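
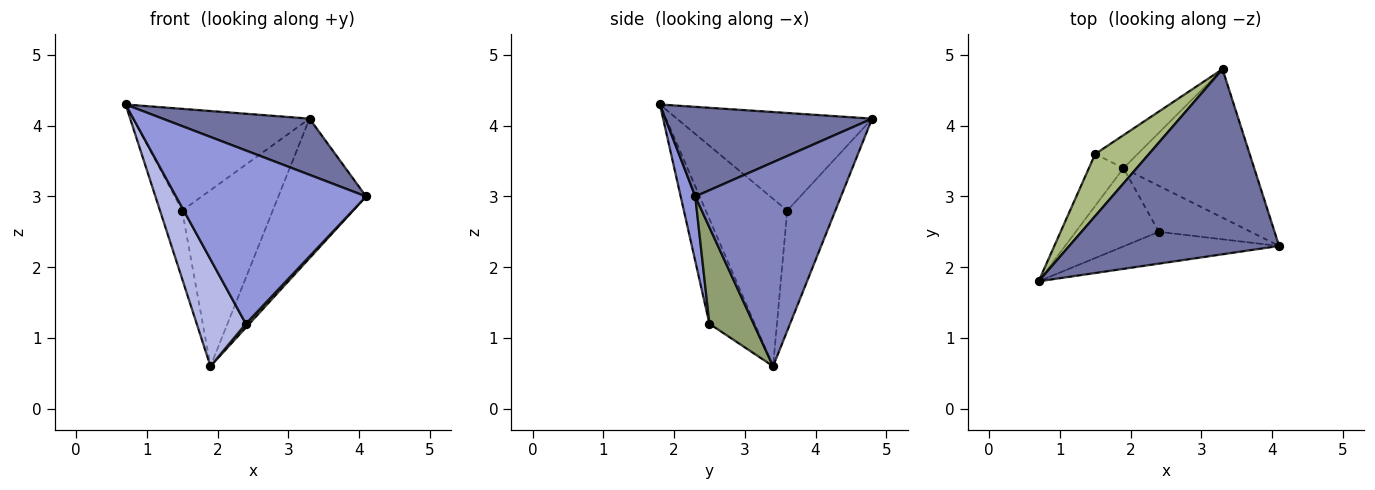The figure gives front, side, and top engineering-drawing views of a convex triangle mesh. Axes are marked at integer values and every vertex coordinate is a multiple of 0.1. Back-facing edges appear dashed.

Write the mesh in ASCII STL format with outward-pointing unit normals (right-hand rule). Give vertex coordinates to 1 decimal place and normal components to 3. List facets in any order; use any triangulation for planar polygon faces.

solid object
 facet normal 0.378 -0.269 0.886
  outer loop
   vertex 3.3 4.8 4.1
   vertex 0.7 1.8 4.3
   vertex 4.1 2.3 3.0
  endloop
 endfacet
 facet normal 0.751 0.452 -0.481
  outer loop
   vertex 1.9 3.4 0.6
   vertex 3.3 4.8 4.1
   vertex 4.1 2.3 3.0
  endloop
 endfacet
 facet normal 0.075 -0.981 -0.180
  outer loop
   vertex 2.4 2.5 1.2
   vertex 4.1 2.3 3.0
   vertex 0.7 1.8 4.3
  endloop
 endfacet
 facet normal -0.597 -0.647 -0.474
  outer loop
   vertex 2.4 2.5 1.2
   vertex 0.7 1.8 4.3
   vertex 1.9 3.4 0.6
  endloop
 endfacet
 facet normal 0.723 -0.058 -0.689
  outer loop
   vertex 2.4 2.5 1.2
   vertex 1.9 3.4 0.6
   vertex 4.1 2.3 3.0
  endloop
 endfacet
 facet normal -0.687 0.621 0.378
  outer loop
   vertex 1.5 3.6 2.8
   vertex 0.7 1.8 4.3
   vertex 3.3 4.8 4.1
  endloop
 endfacet
 facet normal -0.946 0.258 -0.195
  outer loop
   vertex 1.5 3.6 2.8
   vertex 1.9 3.4 0.6
   vertex 0.7 1.8 4.3
  endloop
 endfacet
 facet normal -0.463 0.871 -0.163
  outer loop
   vertex 1.5 3.6 2.8
   vertex 3.3 4.8 4.1
   vertex 1.9 3.4 0.6
  endloop
 endfacet
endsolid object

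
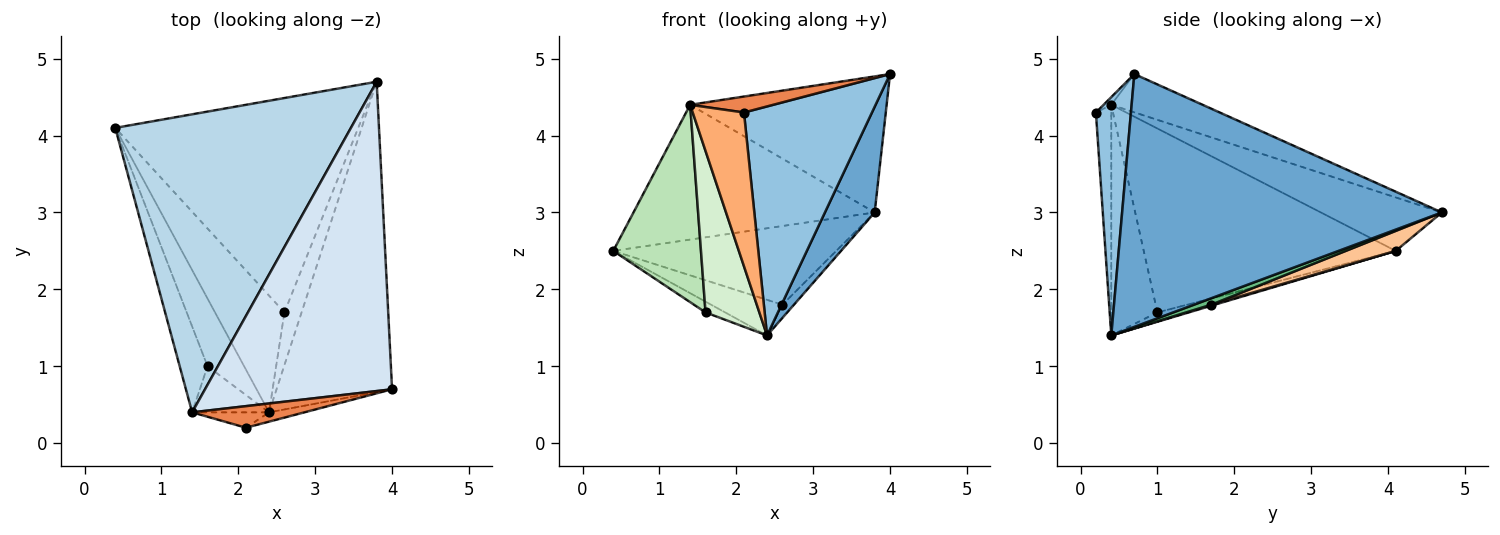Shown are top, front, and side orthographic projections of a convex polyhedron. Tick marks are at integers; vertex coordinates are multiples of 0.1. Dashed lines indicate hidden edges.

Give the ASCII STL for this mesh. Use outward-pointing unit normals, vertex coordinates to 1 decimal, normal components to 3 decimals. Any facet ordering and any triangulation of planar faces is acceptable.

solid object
 facet normal 0.901 -0.140 -0.411
  outer loop
   vertex 2.4 0.4 1.4
   vertex 3.8 4.7 3.0
   vertex 4.0 0.7 4.8
  endloop
 endfacet
 facet normal 0.264 -0.964 -0.039
  outer loop
   vertex 2.1 0.2 4.3
   vertex 2.4 0.4 1.4
   vertex 4.0 0.7 4.8
  endloop
 endfacet
 facet normal -0.202 0.404 0.892
  outer loop
   vertex 1.4 0.4 4.4
   vertex 3.8 4.7 3.0
   vertex 0.4 4.1 2.5
  endloop
 endfacet
 facet normal -0.184 0.396 0.900
  outer loop
   vertex 1.4 0.4 4.4
   vertex 4.0 0.7 4.8
   vertex 3.8 4.7 3.0
  endloop
 endfacet
 facet normal -0.055 -0.594 0.803
  outer loop
   vertex 1.4 0.4 4.4
   vertex 2.1 0.2 4.3
   vertex 4.0 0.7 4.8
  endloop
 endfacet
 facet normal -0.286 -0.953 -0.095
  outer loop
   vertex 1.4 0.4 4.4
   vertex 2.4 0.4 1.4
   vertex 2.1 0.2 4.3
  endloop
 endfacet
 facet normal 0.077 0.344 -0.936
  outer loop
   vertex 2.6 1.7 1.8
   vertex 0.4 4.1 2.5
   vertex 3.8 4.7 3.0
  endloop
 endfacet
 facet normal 0.014 0.292 -0.956
  outer loop
   vertex 2.6 1.7 1.8
   vertex 2.4 0.4 1.4
   vertex 0.4 4.1 2.5
  endloop
 endfacet
 facet normal 0.342 0.228 -0.912
  outer loop
   vertex 2.6 1.7 1.8
   vertex 3.8 4.7 3.0
   vertex 2.4 0.4 1.4
  endloop
 endfacet
 facet normal -0.245 0.152 -0.958
  outer loop
   vertex 1.6 1.0 1.7
   vertex 0.4 4.1 2.5
   vertex 2.4 0.4 1.4
  endloop
 endfacet
 facet normal -0.935 -0.325 -0.142
  outer loop
   vertex 1.6 1.0 1.7
   vertex 1.4 0.4 4.4
   vertex 0.4 4.1 2.5
  endloop
 endfacet
 facet normal -0.636 -0.742 -0.212
  outer loop
   vertex 1.6 1.0 1.7
   vertex 2.4 0.4 1.4
   vertex 1.4 0.4 4.4
  endloop
 endfacet
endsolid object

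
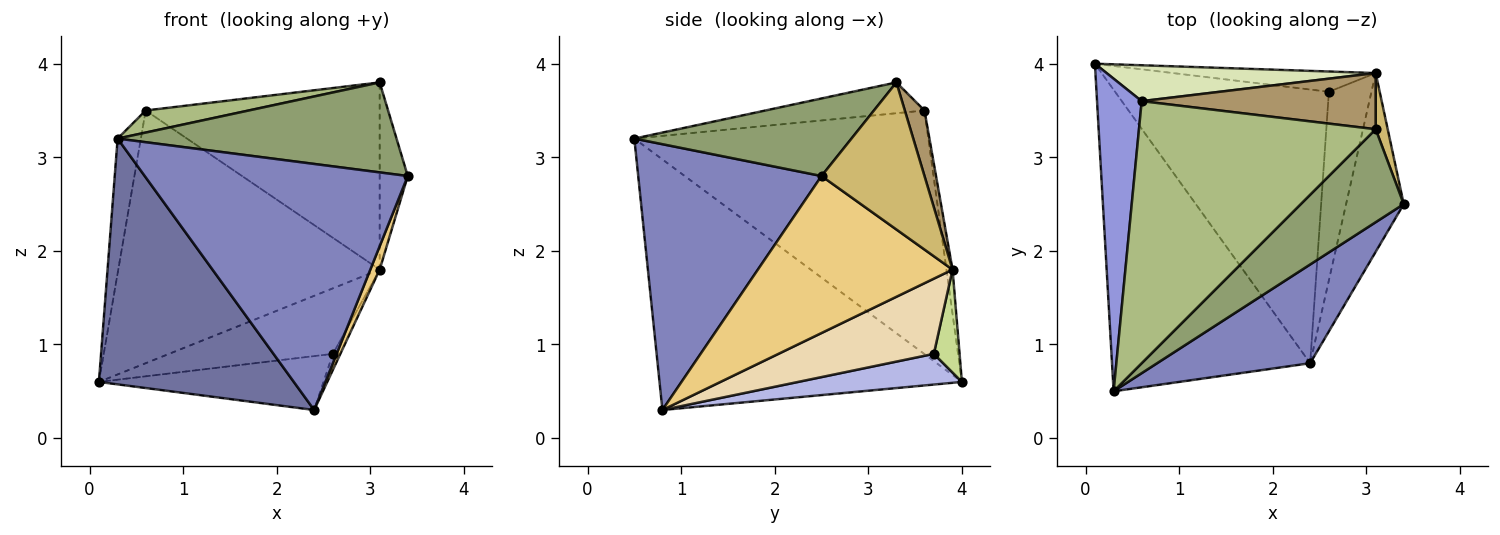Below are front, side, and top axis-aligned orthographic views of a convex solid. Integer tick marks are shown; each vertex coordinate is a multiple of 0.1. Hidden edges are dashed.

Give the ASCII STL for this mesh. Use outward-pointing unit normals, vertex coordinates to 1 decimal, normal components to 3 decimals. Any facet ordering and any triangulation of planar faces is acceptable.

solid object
 facet normal -0.700 -0.451 -0.554
  outer loop
   vertex 2.4 0.8 0.3
   vertex 0.3 0.5 3.2
   vertex 0.1 4.0 0.6
  endloop
 endfacet
 facet normal 0.543 -0.779 0.313
  outer loop
   vertex 2.4 0.8 0.3
   vertex 3.4 2.5 2.8
   vertex 0.3 0.5 3.2
  endloop
 endfacet
 facet normal -0.981 0.078 0.180
  outer loop
   vertex 0.6 3.6 3.5
   vertex 0.1 4.0 0.6
   vertex 0.3 0.5 3.2
  endloop
 endfacet
 facet normal 0.140 0.191 -0.972
  outer loop
   vertex 2.6 3.7 0.9
   vertex 2.4 0.8 0.3
   vertex 0.1 4.0 0.6
  endloop
 endfacet
 facet normal 0.476 -0.611 0.632
  outer loop
   vertex 3.1 3.3 3.8
   vertex 0.3 0.5 3.2
   vertex 3.4 2.5 2.8
  endloop
 endfacet
 facet normal -0.129 -0.083 0.988
  outer loop
   vertex 3.1 3.3 3.8
   vertex 0.6 3.6 3.5
   vertex 0.3 0.5 3.2
  endloop
 endfacet
 facet normal 0.148 0.945 -0.292
  outer loop
   vertex 3.1 3.9 1.8
   vertex 2.6 3.7 0.9
   vertex 0.1 4.0 0.6
  endloop
 endfacet
 facet normal -0.023 0.990 0.141
  outer loop
   vertex 3.1 3.9 1.8
   vertex 0.1 4.0 0.6
   vertex 0.6 3.6 3.5
  endloop
 endfacet
 facet normal 0.080 0.955 0.286
  outer loop
   vertex 3.1 3.9 1.8
   vertex 0.6 3.6 3.5
   vertex 3.1 3.3 3.8
  endloop
 endfacet
 facet normal 0.962 0.262 0.079
  outer loop
   vertex 3.1 3.9 1.8
   vertex 3.1 3.3 3.8
   vertex 3.4 2.5 2.8
  endloop
 endfacet
 facet normal 0.938 -0.045 -0.344
  outer loop
   vertex 3.1 3.9 1.8
   vertex 3.4 2.5 2.8
   vertex 2.4 0.8 0.3
  endloop
 endfacet
 facet normal 0.869 0.042 -0.492
  outer loop
   vertex 3.1 3.9 1.8
   vertex 2.4 0.8 0.3
   vertex 2.6 3.7 0.9
  endloop
 endfacet
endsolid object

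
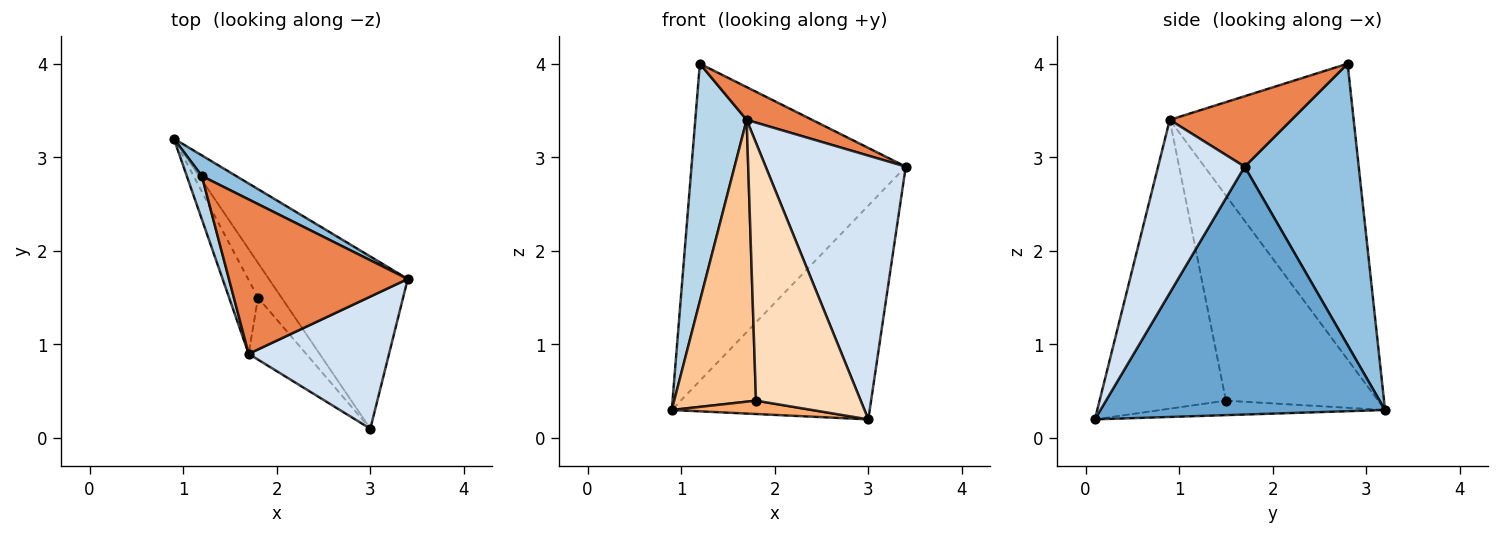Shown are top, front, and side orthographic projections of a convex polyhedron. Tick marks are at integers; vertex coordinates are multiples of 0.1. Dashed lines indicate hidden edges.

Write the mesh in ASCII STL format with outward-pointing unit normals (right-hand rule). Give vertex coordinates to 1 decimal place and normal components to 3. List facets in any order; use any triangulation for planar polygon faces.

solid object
 facet normal 0.746 0.519 -0.418
  outer loop
   vertex 3.0 0.1 0.2
   vertex 0.9 3.2 0.3
   vertex 3.4 1.7 2.9
  endloop
 endfacet
 facet normal 0.469 0.881 0.057
  outer loop
   vertex 1.2 2.8 4.0
   vertex 3.4 1.7 2.9
   vertex 0.9 3.2 0.3
  endloop
 endfacet
 facet normal -0.962 -0.269 0.049
  outer loop
   vertex 1.7 0.9 3.4
   vertex 1.2 2.8 4.0
   vertex 0.9 3.2 0.3
  endloop
 endfacet
 facet normal 0.484 -0.783 0.392
  outer loop
   vertex 1.7 0.9 3.4
   vertex 3.0 0.1 0.2
   vertex 3.4 1.7 2.9
  endloop
 endfacet
 facet normal 0.360 -0.194 0.913
  outer loop
   vertex 1.7 0.9 3.4
   vertex 3.4 1.7 2.9
   vertex 1.2 2.8 4.0
  endloop
 endfacet
 facet normal -0.498 -0.311 -0.809
  outer loop
   vertex 1.8 1.5 0.4
   vertex 0.9 3.2 0.3
   vertex 3.0 0.1 0.2
  endloop
 endfacet
 facet normal -0.874 -0.470 -0.123
  outer loop
   vertex 1.8 1.5 0.4
   vertex 1.7 0.9 3.4
   vertex 0.9 3.2 0.3
  endloop
 endfacet
 facet normal -0.761 -0.631 -0.152
  outer loop
   vertex 1.8 1.5 0.4
   vertex 3.0 0.1 0.2
   vertex 1.7 0.9 3.4
  endloop
 endfacet
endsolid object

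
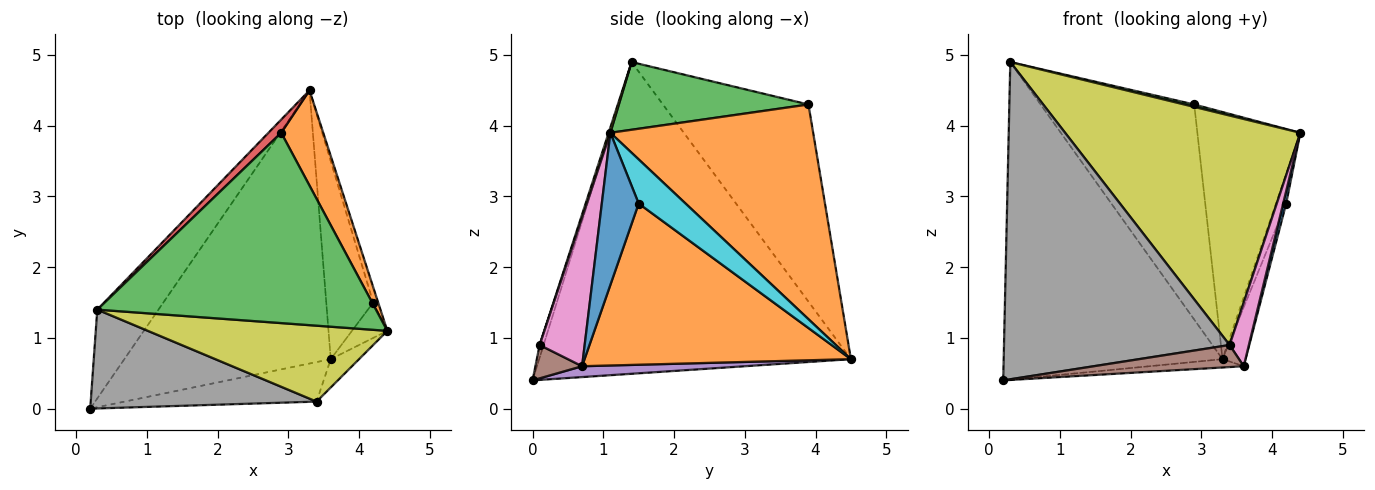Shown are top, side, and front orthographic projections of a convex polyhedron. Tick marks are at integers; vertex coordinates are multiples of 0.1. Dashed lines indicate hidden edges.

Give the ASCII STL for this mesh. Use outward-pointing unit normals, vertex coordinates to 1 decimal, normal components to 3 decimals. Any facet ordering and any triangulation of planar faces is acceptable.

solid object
 facet normal -0.808 0.567 -0.159
  outer loop
   vertex 0.3 1.4 4.9
   vertex 3.3 4.5 0.7
   vertex 0.2 0.0 0.4
  endloop
 endfacet
 facet normal 0.878 0.446 0.172
  outer loop
   vertex 2.9 3.9 4.3
   vertex 4.4 1.1 3.9
   vertex 3.3 4.5 0.7
  endloop
 endfacet
 facet normal 0.236 -0.012 0.972
  outer loop
   vertex 2.9 3.9 4.3
   vertex 0.3 1.4 4.9
   vertex 4.4 1.1 3.9
  endloop
 endfacet
 facet normal -0.687 0.725 0.045
  outer loop
   vertex 2.9 3.9 4.3
   vertex 3.3 4.5 0.7
   vertex 0.3 1.4 4.9
  endloop
 endfacet
 facet normal 0.052 0.030 -0.998
  outer loop
   vertex 3.6 0.7 0.6
   vertex 0.2 0.0 0.4
   vertex 3.3 4.5 0.7
  endloop
 endfacet
 facet normal 0.150 -0.482 -0.863
  outer loop
   vertex 3.4 0.1 0.9
   vertex 0.2 0.0 0.4
   vertex 3.6 0.7 0.6
  endloop
 endfacet
 facet normal 0.905 -0.388 -0.172
  outer loop
   vertex 3.4 0.1 0.9
   vertex 3.6 0.7 0.6
   vertex 4.4 1.1 3.9
  endloop
 endfacet
 facet normal -0.017 -0.955 0.297
  outer loop
   vertex 3.4 0.1 0.9
   vertex 0.3 1.4 4.9
   vertex 0.2 0.0 0.4
  endloop
 endfacet
 facet normal 0.007 -0.949 0.314
  outer loop
   vertex 3.4 0.1 0.9
   vertex 4.4 1.1 3.9
   vertex 0.3 1.4 4.9
  endloop
 endfacet
 facet normal 0.971 0.211 -0.110
  outer loop
   vertex 4.2 1.5 2.9
   vertex 3.3 4.5 0.7
   vertex 4.4 1.1 3.9
  endloop
 endfacet
 facet normal 0.971 -0.079 -0.226
  outer loop
   vertex 4.2 1.5 2.9
   vertex 4.4 1.1 3.9
   vertex 3.6 0.7 0.6
  endloop
 endfacet
 facet normal 0.957 0.083 -0.278
  outer loop
   vertex 4.2 1.5 2.9
   vertex 3.6 0.7 0.6
   vertex 3.3 4.5 0.7
  endloop
 endfacet
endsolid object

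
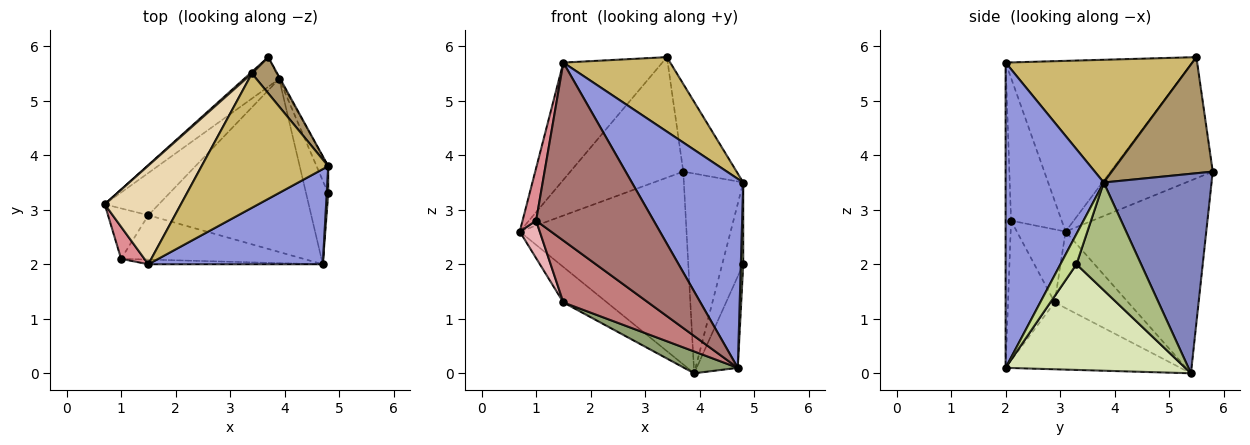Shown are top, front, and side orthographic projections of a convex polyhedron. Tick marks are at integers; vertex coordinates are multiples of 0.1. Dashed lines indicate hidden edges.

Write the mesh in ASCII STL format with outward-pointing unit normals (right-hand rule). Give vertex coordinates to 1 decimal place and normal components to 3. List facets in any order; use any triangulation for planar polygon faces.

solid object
 facet normal -0.640 0.759 -0.117
  outer loop
   vertex 3.9 5.4 0.0
   vertex 0.7 3.1 2.6
   vertex 3.7 5.8 3.7
  endloop
 endfacet
 facet normal 0.876 0.482 -0.005
  outer loop
   vertex 3.9 5.4 0.0
   vertex 3.7 5.8 3.7
   vertex 4.8 3.8 3.5
  endloop
 endfacet
 facet normal 0.618 -0.702 0.353
  outer loop
   vertex 1.5 2.0 5.7
   vertex 4.7 2.0 0.1
   vertex 4.8 3.8 3.5
  endloop
 endfacet
 facet normal -0.735 0.436 -0.519
  outer loop
   vertex 1.5 2.9 1.3
   vertex 0.7 3.1 2.6
   vertex 3.9 5.4 0.0
  endloop
 endfacet
 facet normal -0.377 -0.116 -0.919
  outer loop
   vertex 1.5 2.9 1.3
   vertex 3.9 5.4 0.0
   vertex 4.7 2.0 0.1
  endloop
 endfacet
 facet normal 0.946 0.308 -0.103
  outer loop
   vertex 4.8 3.3 2.0
   vertex 3.9 5.4 0.0
   vertex 4.8 3.8 3.5
  endloop
 endfacet
 facet normal 0.988 -0.148 0.049
  outer loop
   vertex 4.8 3.3 2.0
   vertex 4.8 3.8 3.5
   vertex 4.7 2.0 0.1
  endloop
 endfacet
 facet normal 0.955 0.219 -0.200
  outer loop
   vertex 4.8 3.3 2.0
   vertex 4.7 2.0 0.1
   vertex 3.9 5.4 0.0
  endloop
 endfacet
 facet normal 0.868 0.459 0.190
  outer loop
   vertex 3.4 5.5 5.8
   vertex 4.8 3.8 3.5
   vertex 3.7 5.8 3.7
  endloop
 endfacet
 facet normal 0.647 -0.370 0.667
  outer loop
   vertex 3.4 5.5 5.8
   vertex 1.5 2.0 5.7
   vertex 4.8 3.8 3.5
  endloop
 endfacet
 facet normal -0.671 0.741 0.010
  outer loop
   vertex 3.4 5.5 5.8
   vertex 3.7 5.8 3.7
   vertex 0.7 3.1 2.6
  endloop
 endfacet
 facet normal -0.822 0.436 0.367
  outer loop
   vertex 3.4 5.5 5.8
   vertex 0.7 3.1 2.6
   vertex 1.5 2.0 5.7
  endloop
 endfacet
 facet normal -0.046 -0.999 -0.026
  outer loop
   vertex 1.0 2.1 2.8
   vertex 4.7 2.0 0.1
   vertex 1.5 2.0 5.7
  endloop
 endfacet
 facet normal -0.408 -0.742 -0.532
  outer loop
   vertex 1.0 2.1 2.8
   vertex 1.5 2.9 1.3
   vertex 4.7 2.0 0.1
  endloop
 endfacet
 facet normal -0.954 -0.255 0.156
  outer loop
   vertex 1.0 2.1 2.8
   vertex 1.5 2.0 5.7
   vertex 0.7 3.1 2.6
  endloop
 endfacet
 facet normal -0.824 -0.338 -0.455
  outer loop
   vertex 1.0 2.1 2.8
   vertex 0.7 3.1 2.6
   vertex 1.5 2.9 1.3
  endloop
 endfacet
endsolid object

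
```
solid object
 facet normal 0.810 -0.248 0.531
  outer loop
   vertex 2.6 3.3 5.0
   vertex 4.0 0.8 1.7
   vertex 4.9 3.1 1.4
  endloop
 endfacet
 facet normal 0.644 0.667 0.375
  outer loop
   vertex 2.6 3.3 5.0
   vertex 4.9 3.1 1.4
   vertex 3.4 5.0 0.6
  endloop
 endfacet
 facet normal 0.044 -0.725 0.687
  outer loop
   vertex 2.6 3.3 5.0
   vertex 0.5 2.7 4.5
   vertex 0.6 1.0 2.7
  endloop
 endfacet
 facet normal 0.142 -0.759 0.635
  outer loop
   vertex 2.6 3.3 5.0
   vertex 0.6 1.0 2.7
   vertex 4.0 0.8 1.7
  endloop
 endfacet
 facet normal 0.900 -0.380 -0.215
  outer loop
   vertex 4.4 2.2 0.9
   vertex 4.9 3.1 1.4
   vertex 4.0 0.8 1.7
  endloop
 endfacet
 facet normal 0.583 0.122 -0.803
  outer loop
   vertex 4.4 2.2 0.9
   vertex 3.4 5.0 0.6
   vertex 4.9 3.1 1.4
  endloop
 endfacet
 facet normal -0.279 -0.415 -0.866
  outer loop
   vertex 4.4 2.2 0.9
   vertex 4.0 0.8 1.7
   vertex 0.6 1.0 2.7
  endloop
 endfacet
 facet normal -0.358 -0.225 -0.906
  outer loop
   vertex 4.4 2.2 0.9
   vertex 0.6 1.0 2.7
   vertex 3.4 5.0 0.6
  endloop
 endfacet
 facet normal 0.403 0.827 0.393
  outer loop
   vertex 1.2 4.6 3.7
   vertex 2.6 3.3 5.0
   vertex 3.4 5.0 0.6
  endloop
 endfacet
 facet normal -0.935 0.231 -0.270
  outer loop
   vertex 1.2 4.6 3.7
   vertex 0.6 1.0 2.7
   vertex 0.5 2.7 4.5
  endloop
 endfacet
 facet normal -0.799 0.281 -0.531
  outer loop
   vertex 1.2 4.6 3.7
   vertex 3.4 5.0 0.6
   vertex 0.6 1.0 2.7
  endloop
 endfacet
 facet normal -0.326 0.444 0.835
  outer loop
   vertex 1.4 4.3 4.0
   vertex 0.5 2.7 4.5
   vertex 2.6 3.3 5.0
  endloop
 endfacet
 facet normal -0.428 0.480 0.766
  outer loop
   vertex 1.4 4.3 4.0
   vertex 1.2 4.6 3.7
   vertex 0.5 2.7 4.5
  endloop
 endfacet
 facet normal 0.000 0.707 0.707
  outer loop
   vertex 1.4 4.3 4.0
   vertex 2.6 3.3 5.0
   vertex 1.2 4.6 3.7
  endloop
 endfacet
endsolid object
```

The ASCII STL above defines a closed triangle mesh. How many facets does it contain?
14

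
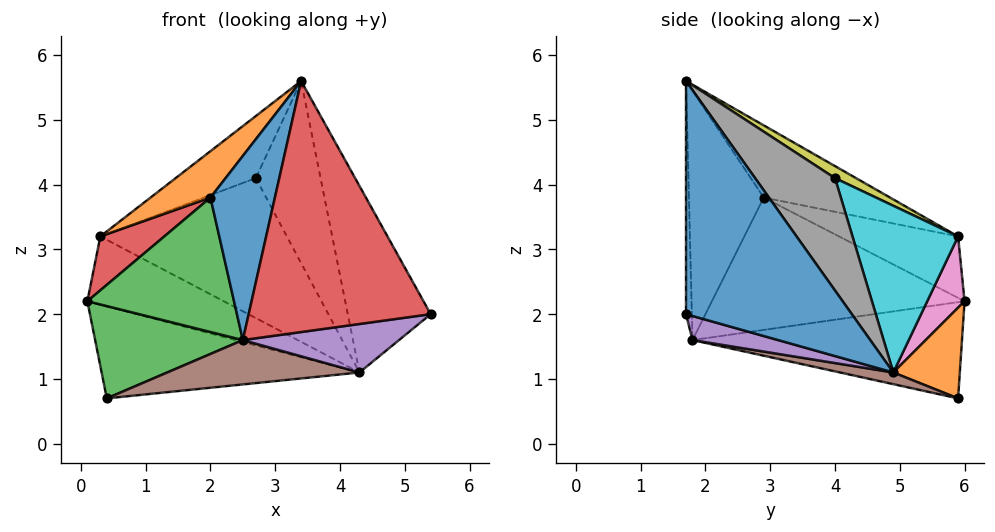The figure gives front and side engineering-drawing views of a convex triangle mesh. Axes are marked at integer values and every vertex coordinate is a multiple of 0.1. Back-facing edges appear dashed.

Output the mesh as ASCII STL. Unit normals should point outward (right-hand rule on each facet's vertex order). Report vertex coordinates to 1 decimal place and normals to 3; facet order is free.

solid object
 facet normal 0.801 0.400 0.445
  outer loop
   vertex 4.3 4.9 1.1
   vertex 3.4 1.7 5.6
   vertex 5.4 1.7 2.0
  endloop
 endfacet
 facet normal 0.250 0.968 -0.015
  outer loop
   vertex 4.3 4.9 1.1
   vertex 0.4 5.9 0.7
   vertex 0.1 6.0 2.2
  endloop
 endfacet
 facet normal -0.868 -0.476 -0.142
  outer loop
   vertex 2.5 1.8 1.6
   vertex 0.1 6.0 2.2
   vertex 0.4 5.9 0.7
  endloop
 endfacet
 facet normal -0.032 -0.999 -0.018
  outer loop
   vertex 2.5 1.8 1.6
   vertex 5.4 1.7 2.0
   vertex 3.4 1.7 5.6
  endloop
 endfacet
 facet normal 0.125 -0.228 -0.965
  outer loop
   vertex 2.5 1.8 1.6
   vertex 4.3 4.9 1.1
   vertex 5.4 1.7 2.0
  endloop
 endfacet
 facet normal 0.052 -0.189 -0.981
  outer loop
   vertex 2.5 1.8 1.6
   vertex 0.4 5.9 0.7
   vertex 4.3 4.9 1.1
  endloop
 endfacet
 facet normal 0.264 0.964 0.044
  outer loop
   vertex 0.3 5.9 3.2
   vertex 4.3 4.9 1.1
   vertex 0.1 6.0 2.2
  endloop
 endfacet
 facet normal 0.665 0.539 0.517
  outer loop
   vertex 2.7 4.0 4.1
   vertex 3.4 1.7 5.6
   vertex 4.3 4.9 1.1
  endloop
 endfacet
 facet normal 0.150 0.572 0.807
  outer loop
   vertex 2.7 4.0 4.1
   vertex 0.3 5.9 3.2
   vertex 3.4 1.7 5.6
  endloop
 endfacet
 facet normal 0.436 0.771 0.464
  outer loop
   vertex 2.7 4.0 4.1
   vertex 4.3 4.9 1.1
   vertex 0.3 5.9 3.2
  endloop
 endfacet
 facet normal -0.749 -0.645 0.152
  outer loop
   vertex 2.0 2.9 3.8
   vertex 2.5 1.8 1.6
   vertex 3.4 1.7 5.6
  endloop
 endfacet
 facet normal -0.834 -0.396 0.385
  outer loop
   vertex 2.0 2.9 3.8
   vertex 3.4 1.7 5.6
   vertex 0.3 5.9 3.2
  endloop
 endfacet
 facet normal -0.864 -0.501 0.054
  outer loop
   vertex 2.0 2.9 3.8
   vertex 0.1 6.0 2.2
   vertex 2.5 1.8 1.6
  endloop
 endfacet
 facet normal -0.874 -0.470 0.128
  outer loop
   vertex 2.0 2.9 3.8
   vertex 0.3 5.9 3.2
   vertex 0.1 6.0 2.2
  endloop
 endfacet
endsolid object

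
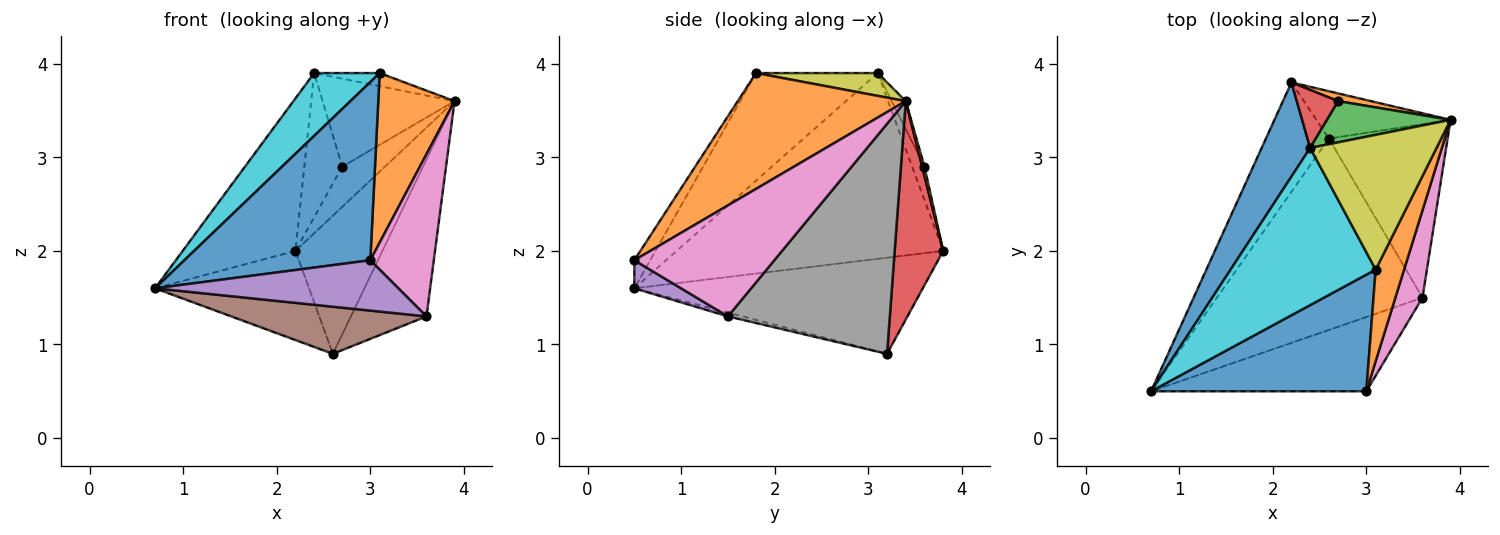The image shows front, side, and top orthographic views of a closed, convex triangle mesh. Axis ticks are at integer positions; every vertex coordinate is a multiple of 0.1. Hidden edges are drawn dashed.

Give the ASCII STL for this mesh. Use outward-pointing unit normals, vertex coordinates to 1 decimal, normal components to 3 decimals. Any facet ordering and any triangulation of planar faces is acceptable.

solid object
 facet normal -0.071 -0.835 0.546
  outer loop
   vertex 3.1 1.8 3.9
   vertex 0.7 0.5 1.6
   vertex 3.0 0.5 1.9
  endloop
 endfacet
 facet normal 0.889 -0.403 0.218
  outer loop
   vertex 3.1 1.8 3.9
   vertex 3.0 0.5 1.9
   vertex 3.9 3.4 3.6
  endloop
 endfacet
 facet normal -0.764 0.408 -0.500
  outer loop
   vertex 2.2 3.8 2.0
   vertex 2.6 3.2 0.9
   vertex 0.7 0.5 1.6
  endloop
 endfacet
 facet normal 0.467 0.837 -0.287
  outer loop
   vertex 2.2 3.8 2.0
   vertex 3.9 3.4 3.6
   vertex 2.6 3.2 0.9
  endloop
 endfacet
 facet normal 0.107 -0.558 -0.823
  outer loop
   vertex 3.6 1.5 1.3
   vertex 3.0 0.5 1.9
   vertex 0.7 0.5 1.6
  endloop
 endfacet
 facet normal -0.018 -0.239 -0.971
  outer loop
   vertex 3.6 1.5 1.3
   vertex 0.7 0.5 1.6
   vertex 2.6 3.2 0.9
  endloop
 endfacet
 facet normal 0.889 -0.403 0.217
  outer loop
   vertex 3.6 1.5 1.3
   vertex 3.9 3.4 3.6
   vertex 3.0 0.5 1.9
  endloop
 endfacet
 facet normal 0.821 0.383 -0.424
  outer loop
   vertex 3.6 1.5 1.3
   vertex 2.6 3.2 0.9
   vertex 3.9 3.4 3.6
  endloop
 endfacet
 facet normal 0.177 0.095 0.980
  outer loop
   vertex 2.4 3.1 3.9
   vertex 3.1 1.8 3.9
   vertex 3.9 3.4 3.6
  endloop
 endfacet
 facet normal -0.567 -0.306 0.765
  outer loop
   vertex 2.4 3.1 3.9
   vertex 0.7 0.5 1.6
   vertex 3.1 1.8 3.9
  endloop
 endfacet
 facet normal -0.896 0.379 0.234
  outer loop
   vertex 2.4 3.1 3.9
   vertex 2.2 3.8 2.0
   vertex 0.7 0.5 1.6
  endloop
 endfacet
 facet normal 0.054 0.981 0.188
  outer loop
   vertex 2.7 3.6 2.9
   vertex 3.9 3.4 3.6
   vertex 2.2 3.8 2.0
  endloop
 endfacet
 facet normal -0.096 0.902 0.422
  outer loop
   vertex 2.7 3.6 2.9
   vertex 2.4 3.1 3.9
   vertex 3.9 3.4 3.6
  endloop
 endfacet
 facet normal -0.288 0.888 0.358
  outer loop
   vertex 2.7 3.6 2.9
   vertex 2.2 3.8 2.0
   vertex 2.4 3.1 3.9
  endloop
 endfacet
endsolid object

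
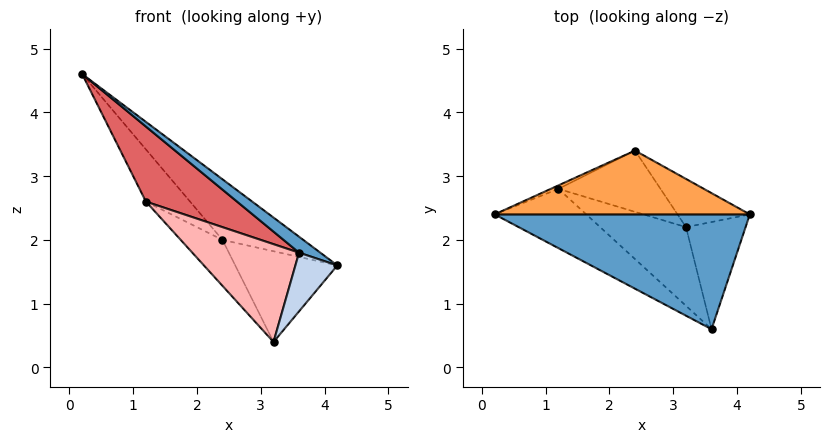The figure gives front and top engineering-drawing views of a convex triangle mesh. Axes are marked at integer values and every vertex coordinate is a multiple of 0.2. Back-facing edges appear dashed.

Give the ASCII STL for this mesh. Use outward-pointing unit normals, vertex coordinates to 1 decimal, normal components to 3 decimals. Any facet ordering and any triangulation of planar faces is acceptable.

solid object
 facet normal 0.596 -0.110 0.795
  outer loop
   vertex 3.6 0.6 1.8
   vertex 4.2 2.4 1.6
   vertex 0.2 2.4 4.6
  endloop
 endfacet
 facet normal 0.754 -0.315 -0.576
  outer loop
   vertex 3.2 2.2 0.4
   vertex 4.2 2.4 1.6
   vertex 3.6 0.6 1.8
  endloop
 endfacet
 facet normal 0.478 0.605 0.637
  outer loop
   vertex 2.4 3.4 2.0
   vertex 0.2 2.4 4.6
   vertex 4.2 2.4 1.6
  endloop
 endfacet
 facet normal 0.360 0.824 -0.438
  outer loop
   vertex 2.4 3.4 2.0
   vertex 4.2 2.4 1.6
   vertex 3.2 2.2 0.4
  endloop
 endfacet
 facet normal -0.470 0.881 -0.059
  outer loop
   vertex 1.2 2.8 2.6
   vertex 0.2 2.4 4.6
   vertex 2.4 3.4 2.0
  endloop
 endfacet
 facet normal -0.573 0.492 -0.655
  outer loop
   vertex 1.2 2.8 2.6
   vertex 2.4 3.4 2.0
   vertex 3.2 2.2 0.4
  endloop
 endfacet
 facet normal -0.679 -0.576 -0.455
  outer loop
   vertex 1.2 2.8 2.6
   vertex 3.6 0.6 1.8
   vertex 0.2 2.4 4.6
  endloop
 endfacet
 facet normal -0.678 -0.573 -0.461
  outer loop
   vertex 1.2 2.8 2.6
   vertex 3.2 2.2 0.4
   vertex 3.6 0.6 1.8
  endloop
 endfacet
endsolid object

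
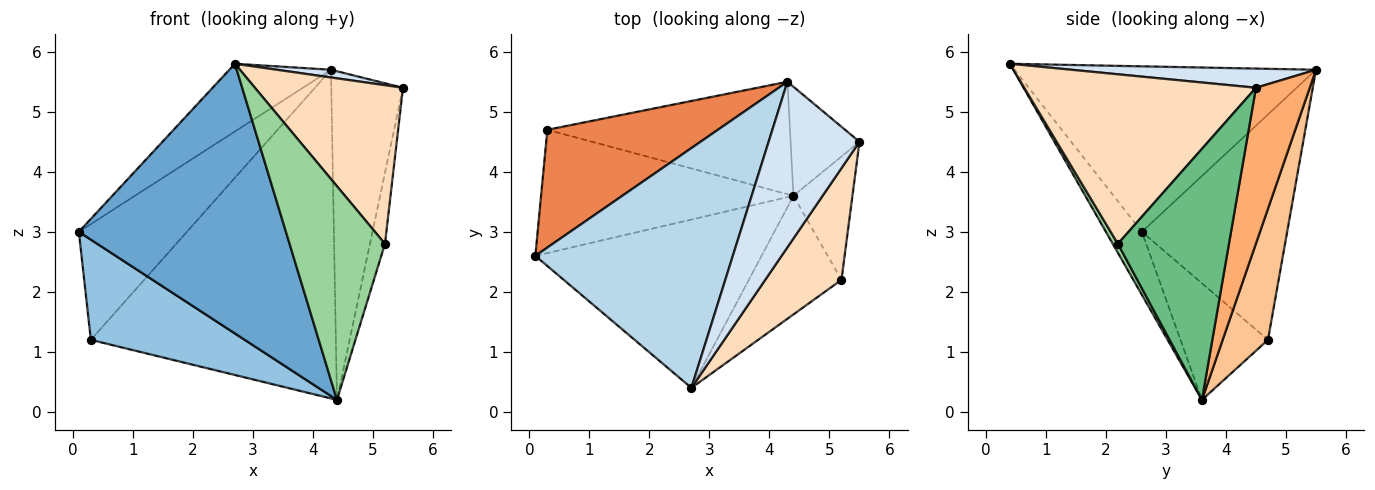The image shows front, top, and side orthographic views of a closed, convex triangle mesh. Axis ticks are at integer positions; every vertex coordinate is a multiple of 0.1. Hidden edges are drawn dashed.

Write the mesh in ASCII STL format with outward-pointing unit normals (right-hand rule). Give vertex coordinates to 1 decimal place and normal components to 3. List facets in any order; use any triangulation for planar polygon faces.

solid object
 facet normal -0.146 -0.839 -0.524
  outer loop
   vertex 4.4 3.6 0.2
   vertex 2.7 0.4 5.8
   vertex 0.1 2.6 3.0
  endloop
 endfacet
 facet normal -0.337 -0.594 -0.730
  outer loop
   vertex 0.3 4.7 1.2
   vertex 4.4 3.6 0.2
   vertex 0.1 2.6 3.0
  endloop
 endfacet
 facet normal -0.628 0.212 0.749
  outer loop
   vertex 4.3 5.5 5.7
   vertex 0.1 2.6 3.0
   vertex 2.7 0.4 5.8
  endloop
 endfacet
 facet normal 0.206 -0.046 0.977
  outer loop
   vertex 4.3 5.5 5.7
   vertex 2.7 0.4 5.8
   vertex 5.5 4.5 5.4
  endloop
 endfacet
 facet normal -0.686 0.510 0.519
  outer loop
   vertex 4.3 5.5 5.7
   vertex 0.3 4.7 1.2
   vertex 0.1 2.6 3.0
  endloop
 endfacet
 facet normal 0.580 0.773 -0.257
  outer loop
   vertex 4.3 5.5 5.7
   vertex 5.5 4.5 5.4
   vertex 4.4 3.6 0.2
  endloop
 endfacet
 facet normal 0.172 0.932 -0.319
  outer loop
   vertex 4.3 5.5 5.7
   vertex 4.4 3.6 0.2
   vertex 0.3 4.7 1.2
  endloop
 endfacet
 facet normal 0.788 -0.504 0.354
  outer loop
   vertex 5.2 2.2 2.8
   vertex 5.5 4.5 5.4
   vertex 2.7 0.4 5.8
  endloop
 endfacet
 facet normal 0.965 0.130 -0.227
  outer loop
   vertex 5.2 2.2 2.8
   vertex 4.4 3.6 0.2
   vertex 5.5 4.5 5.4
  endloop
 endfacet
 facet normal 0.047 -0.873 -0.485
  outer loop
   vertex 5.2 2.2 2.8
   vertex 2.7 0.4 5.8
   vertex 4.4 3.6 0.2
  endloop
 endfacet
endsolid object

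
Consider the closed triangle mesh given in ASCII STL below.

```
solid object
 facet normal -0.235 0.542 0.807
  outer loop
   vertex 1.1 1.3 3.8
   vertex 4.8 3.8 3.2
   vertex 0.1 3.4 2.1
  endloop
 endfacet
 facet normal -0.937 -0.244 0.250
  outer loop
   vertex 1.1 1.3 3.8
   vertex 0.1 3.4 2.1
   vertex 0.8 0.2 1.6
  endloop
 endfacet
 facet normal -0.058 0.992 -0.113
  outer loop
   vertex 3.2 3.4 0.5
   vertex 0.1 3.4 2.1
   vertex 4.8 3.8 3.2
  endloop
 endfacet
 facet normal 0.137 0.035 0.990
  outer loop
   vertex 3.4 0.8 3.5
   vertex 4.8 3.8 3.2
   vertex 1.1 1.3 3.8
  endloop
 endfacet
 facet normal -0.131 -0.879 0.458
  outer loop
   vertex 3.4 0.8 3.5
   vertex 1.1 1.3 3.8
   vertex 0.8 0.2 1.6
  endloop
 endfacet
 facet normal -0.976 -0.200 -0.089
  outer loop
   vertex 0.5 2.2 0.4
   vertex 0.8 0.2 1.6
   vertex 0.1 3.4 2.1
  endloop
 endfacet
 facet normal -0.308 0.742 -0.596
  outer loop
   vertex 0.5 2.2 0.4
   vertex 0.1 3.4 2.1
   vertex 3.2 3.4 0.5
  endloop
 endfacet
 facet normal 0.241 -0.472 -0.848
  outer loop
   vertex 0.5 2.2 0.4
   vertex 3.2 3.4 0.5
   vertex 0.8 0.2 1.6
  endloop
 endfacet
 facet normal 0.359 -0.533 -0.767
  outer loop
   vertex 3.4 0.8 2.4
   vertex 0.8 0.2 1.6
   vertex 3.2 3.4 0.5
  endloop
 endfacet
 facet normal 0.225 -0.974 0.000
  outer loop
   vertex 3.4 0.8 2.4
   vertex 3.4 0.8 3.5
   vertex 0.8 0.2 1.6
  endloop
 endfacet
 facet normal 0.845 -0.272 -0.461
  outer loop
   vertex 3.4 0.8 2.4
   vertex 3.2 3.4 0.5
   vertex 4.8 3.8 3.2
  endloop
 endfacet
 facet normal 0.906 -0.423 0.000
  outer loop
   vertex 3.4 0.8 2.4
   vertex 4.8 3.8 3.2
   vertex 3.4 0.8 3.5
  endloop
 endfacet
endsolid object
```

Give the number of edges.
18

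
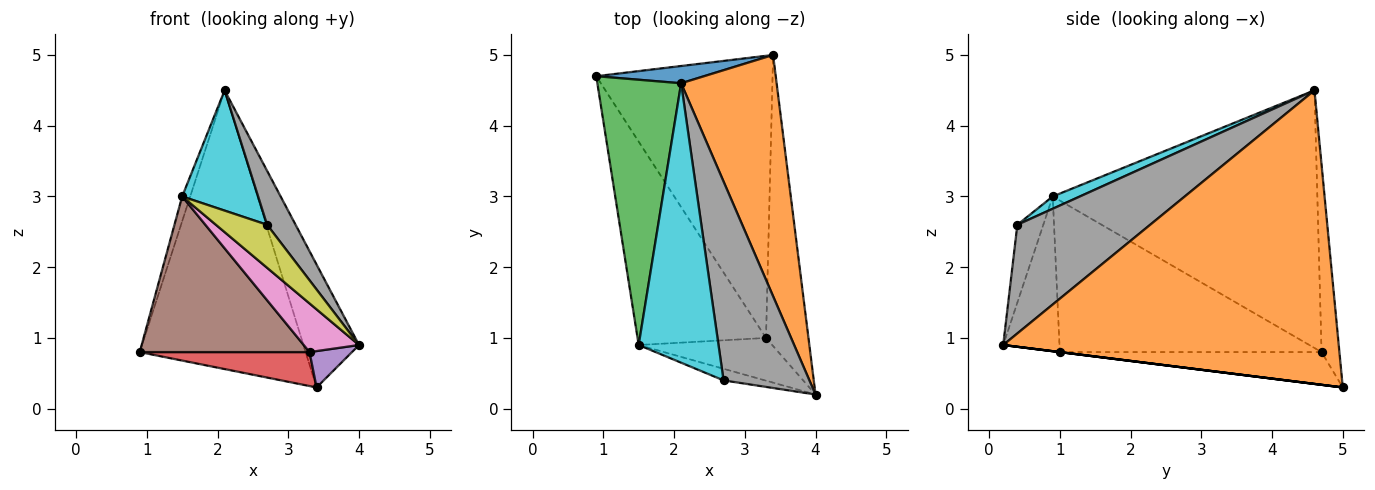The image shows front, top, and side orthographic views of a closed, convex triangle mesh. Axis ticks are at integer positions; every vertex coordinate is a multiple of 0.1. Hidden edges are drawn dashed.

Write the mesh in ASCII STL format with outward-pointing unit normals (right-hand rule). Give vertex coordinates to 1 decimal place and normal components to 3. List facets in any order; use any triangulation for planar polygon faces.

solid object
 facet normal -0.107 0.992 0.061
  outer loop
   vertex 2.1 4.6 4.5
   vertex 3.4 5.0 0.3
   vertex 0.9 4.7 0.8
  endloop
 endfacet
 facet normal 0.939 0.156 0.306
  outer loop
   vertex 2.1 4.6 4.5
   vertex 4.0 0.2 0.9
   vertex 3.4 5.0 0.3
  endloop
 endfacet
 facet normal -0.951 0.029 0.309
  outer loop
   vertex 1.5 0.9 3.0
   vertex 2.1 4.6 4.5
   vertex 0.9 4.7 0.8
  endloop
 endfacet
 facet normal -0.181 -0.118 -0.976
  outer loop
   vertex 3.3 1.0 0.8
   vertex 0.9 4.7 0.8
   vertex 3.4 5.0 0.3
  endloop
 endfacet
 facet normal 0.000 -0.124 -0.992
  outer loop
   vertex 3.3 1.0 0.8
   vertex 3.4 5.0 0.3
   vertex 4.0 0.2 0.9
  endloop
 endfacet
 facet normal -0.684 -0.443 -0.580
  outer loop
   vertex 3.3 1.0 0.8
   vertex 1.5 0.9 3.0
   vertex 0.9 4.7 0.8
  endloop
 endfacet
 facet normal -0.607 -0.597 -0.524
  outer loop
   vertex 3.3 1.0 0.8
   vertex 4.0 0.2 0.9
   vertex 1.5 0.9 3.0
  endloop
 endfacet
 facet normal 0.774 -0.166 0.611
  outer loop
   vertex 2.7 0.4 2.6
   vertex 4.0 0.2 0.9
   vertex 2.1 4.6 4.5
  endloop
 endfacet
 facet normal -0.439 -0.867 -0.234
  outer loop
   vertex 2.7 0.4 2.6
   vertex 1.5 0.9 3.0
   vertex 4.0 0.2 0.9
  endloop
 endfacet
 facet normal 0.140 -0.391 0.909
  outer loop
   vertex 2.7 0.4 2.6
   vertex 2.1 4.6 4.5
   vertex 1.5 0.9 3.0
  endloop
 endfacet
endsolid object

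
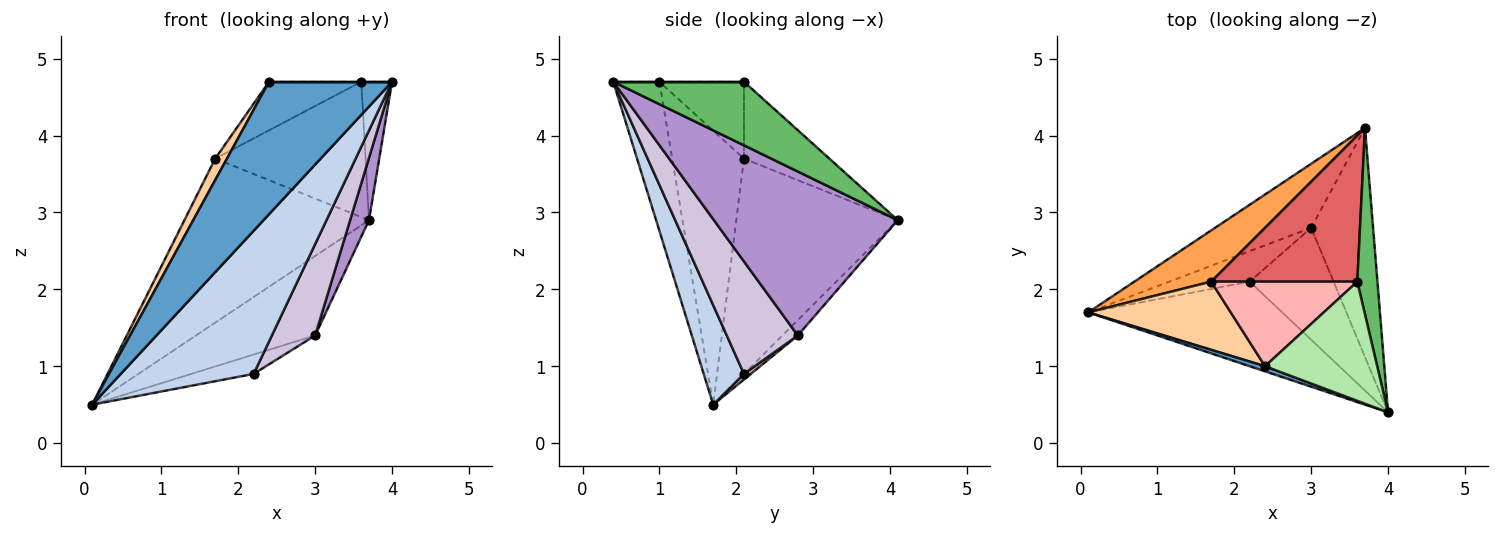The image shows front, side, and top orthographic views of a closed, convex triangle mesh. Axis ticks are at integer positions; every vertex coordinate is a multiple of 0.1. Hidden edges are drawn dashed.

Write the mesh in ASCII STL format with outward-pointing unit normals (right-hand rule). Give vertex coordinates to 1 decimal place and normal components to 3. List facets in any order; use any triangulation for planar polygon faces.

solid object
 facet normal -0.351 -0.936 0.036
  outer loop
   vertex 2.4 1.0 4.7
   vertex 0.1 1.7 0.5
   vertex 4.0 0.4 4.7
  endloop
 endfacet
 facet normal 0.252 -0.833 -0.492
  outer loop
   vertex 2.2 2.1 0.9
   vertex 4.0 0.4 4.7
   vertex 0.1 1.7 0.5
  endloop
 endfacet
 facet normal -0.641 0.733 0.229
  outer loop
   vertex 1.7 2.1 3.7
   vertex 3.7 4.1 2.9
   vertex 0.1 1.7 0.5
  endloop
 endfacet
 facet normal -0.878 -0.143 0.457
  outer loop
   vertex 1.7 2.1 3.7
   vertex 0.1 1.7 0.5
   vertex 2.4 1.0 4.7
  endloop
 endfacet
 facet normal 0.930 0.219 0.295
  outer loop
   vertex 3.6 2.1 4.7
   vertex 4.0 0.4 4.7
   vertex 3.7 4.1 2.9
  endloop
 endfacet
 facet normal 0.000 0.000 1.000
  outer loop
   vertex 3.6 2.1 4.7
   vertex 2.4 1.0 4.7
   vertex 4.0 0.4 4.7
  endloop
 endfacet
 facet normal -0.360 0.634 0.684
  outer loop
   vertex 3.6 2.1 4.7
   vertex 3.7 4.1 2.9
   vertex 1.7 2.1 3.7
  endloop
 endfacet
 facet normal -0.415 0.453 0.789
  outer loop
   vertex 3.6 2.1 4.7
   vertex 1.7 2.1 3.7
   vertex 2.4 1.0 4.7
  endloop
 endfacet
 facet normal 0.931 -0.096 -0.352
  outer loop
   vertex 3.0 2.8 1.4
   vertex 3.7 4.1 2.9
   vertex 4.0 0.4 4.7
  endloop
 endfacet
 facet normal 0.720 -0.439 -0.537
  outer loop
   vertex 3.0 2.8 1.4
   vertex 4.0 0.4 4.7
   vertex 2.2 2.1 0.9
  endloop
 endfacet
 facet normal -0.100 0.775 -0.625
  outer loop
   vertex 3.0 2.8 1.4
   vertex 0.1 1.7 0.5
   vertex 3.7 4.1 2.9
  endloop
 endfacet
 facet normal 0.059 0.535 -0.843
  outer loop
   vertex 3.0 2.8 1.4
   vertex 2.2 2.1 0.9
   vertex 0.1 1.7 0.5
  endloop
 endfacet
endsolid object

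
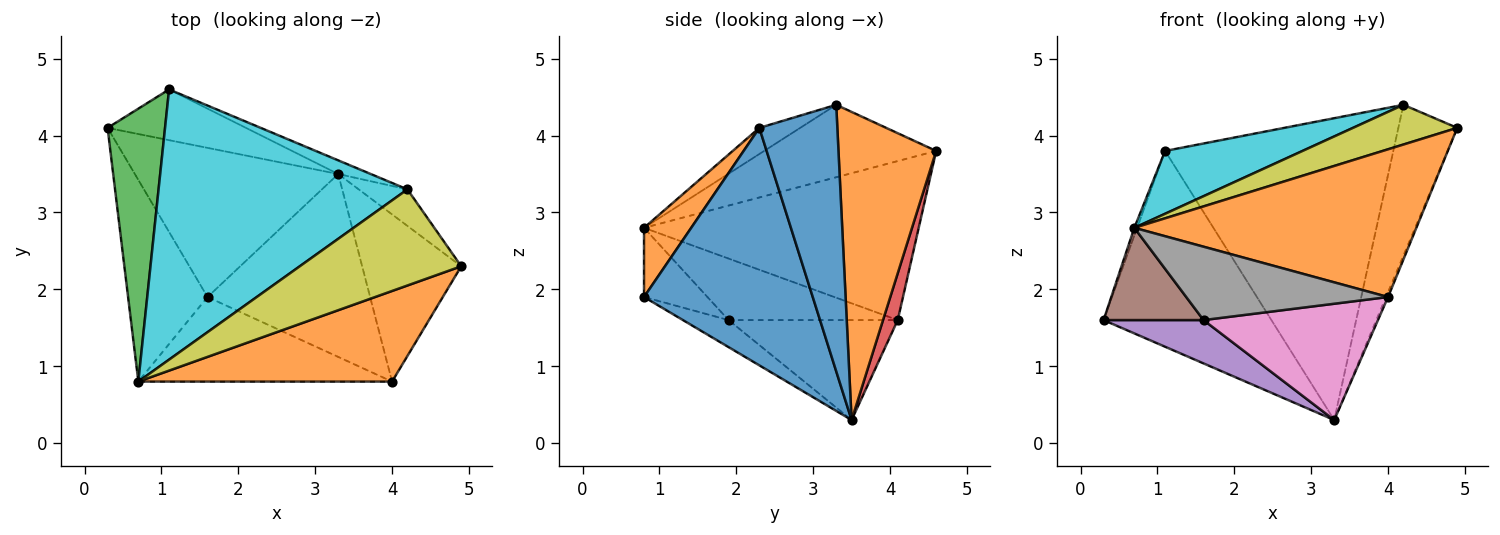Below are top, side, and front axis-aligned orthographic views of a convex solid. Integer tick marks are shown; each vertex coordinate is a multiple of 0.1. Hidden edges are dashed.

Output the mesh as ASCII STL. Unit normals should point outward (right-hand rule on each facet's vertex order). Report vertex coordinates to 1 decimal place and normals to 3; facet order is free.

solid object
 facet normal 0.923 0.011 -0.385
  outer loop
   vertex 3.3 3.5 0.3
   vertex 4.9 2.3 4.1
   vertex 4.0 0.8 1.9
  endloop
 endfacet
 facet normal 0.141 -0.844 0.518
  outer loop
   vertex 0.7 0.8 2.8
   vertex 4.0 0.8 1.9
   vertex 4.9 2.3 4.1
  endloop
 endfacet
 facet normal -0.940 0.010 0.340
  outer loop
   vertex 1.1 4.6 3.8
   vertex 0.3 4.1 1.6
   vertex 0.7 0.8 2.8
  endloop
 endfacet
 facet normal 0.085 0.965 -0.250
  outer loop
   vertex 1.1 4.6 3.8
   vertex 3.3 3.5 0.3
   vertex 0.3 4.1 1.6
  endloop
 endfacet
 facet normal -0.427 -0.252 -0.868
  outer loop
   vertex 1.6 1.9 1.6
   vertex 0.3 4.1 1.6
   vertex 3.3 3.5 0.3
  endloop
 endfacet
 facet normal -0.576 -0.340 -0.744
  outer loop
   vertex 1.6 1.9 1.6
   vertex 0.7 0.8 2.8
   vertex 0.3 4.1 1.6
  endloop
 endfacet
 facet normal -0.139 -0.531 -0.836
  outer loop
   vertex 1.6 1.9 1.6
   vertex 3.3 3.5 0.3
   vertex 4.0 0.8 1.9
  endloop
 endfacet
 facet normal -0.202 -0.642 -0.740
  outer loop
   vertex 1.6 1.9 1.6
   vertex 4.0 0.8 1.9
   vertex 0.7 0.8 2.8
  endloop
 endfacet
 facet normal -0.148 -0.378 0.914
  outer loop
   vertex 4.2 3.3 4.4
   vertex 0.7 0.8 2.8
   vertex 4.9 2.3 4.1
  endloop
 endfacet
 facet normal -0.273 -0.218 0.937
  outer loop
   vertex 4.2 3.3 4.4
   vertex 1.1 4.6 3.8
   vertex 0.7 0.8 2.8
  endloop
 endfacet
 facet normal 0.790 0.596 -0.144
  outer loop
   vertex 4.2 3.3 4.4
   vertex 4.9 2.3 4.1
   vertex 3.3 3.5 0.3
  endloop
 endfacet
 facet normal 0.393 0.919 -0.042
  outer loop
   vertex 4.2 3.3 4.4
   vertex 3.3 3.5 0.3
   vertex 1.1 4.6 3.8
  endloop
 endfacet
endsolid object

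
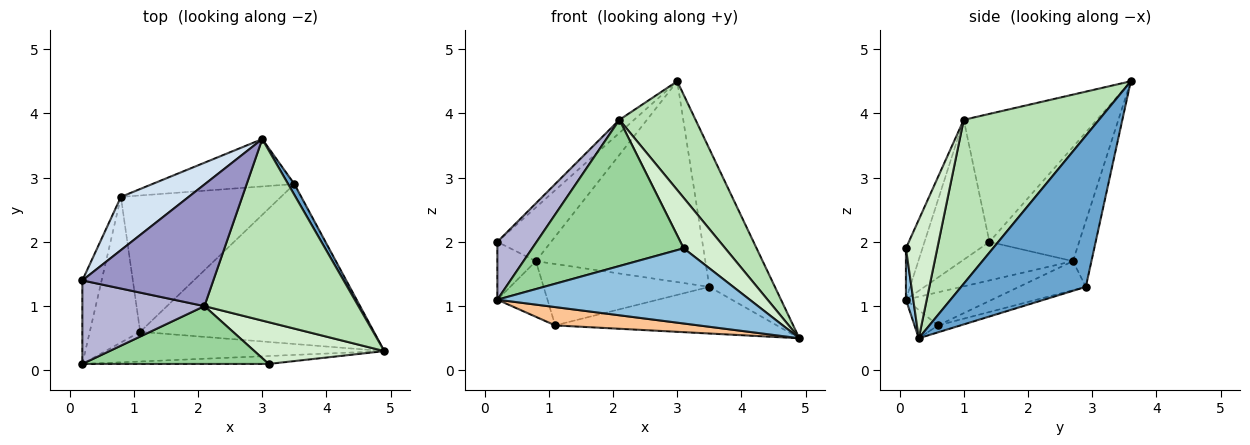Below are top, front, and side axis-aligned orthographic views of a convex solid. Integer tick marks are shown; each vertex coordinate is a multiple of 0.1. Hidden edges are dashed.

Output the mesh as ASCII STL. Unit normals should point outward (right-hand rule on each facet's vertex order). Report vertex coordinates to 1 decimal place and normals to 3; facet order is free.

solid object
 facet normal 0.885 0.465 0.036
  outer loop
   vertex 3.5 2.9 1.3
   vertex 3.0 3.6 4.5
   vertex 4.9 0.3 0.5
  endloop
 endfacet
 facet normal 0.029 -0.994 -0.105
  outer loop
   vertex 0.2 0.1 1.1
   vertex 4.9 0.3 0.5
   vertex 3.1 0.1 1.9
  endloop
 endfacet
 facet normal -0.854 0.296 -0.427
  outer loop
   vertex 0.8 2.7 1.7
   vertex 0.2 0.1 1.1
   vertex 0.2 1.4 2.0
  endloop
 endfacet
 facet normal -0.765 0.458 0.454
  outer loop
   vertex 0.8 2.7 1.7
   vertex 0.2 1.4 2.0
   vertex 3.0 3.6 4.5
  endloop
 endfacet
 facet normal -0.106 0.968 -0.228
  outer loop
   vertex 0.8 2.7 1.7
   vertex 3.0 3.6 4.5
   vertex 3.5 2.9 1.3
  endloop
 endfacet
 facet normal -0.028 0.280 -0.960
  outer loop
   vertex 1.1 0.6 0.7
   vertex 3.5 2.9 1.3
   vertex 4.9 0.3 0.5
  endloop
 endfacet
 facet normal -0.086 -0.523 -0.848
  outer loop
   vertex 1.1 0.6 0.7
   vertex 4.9 0.3 0.5
   vertex 0.2 0.1 1.1
  endloop
 endfacet
 facet normal -0.163 0.405 -0.900
  outer loop
   vertex 1.1 0.6 0.7
   vertex 0.8 2.7 1.7
   vertex 3.5 2.9 1.3
  endloop
 endfacet
 facet normal -0.523 0.304 -0.796
  outer loop
   vertex 1.1 0.6 0.7
   vertex 0.2 0.1 1.1
   vertex 0.8 2.7 1.7
  endloop
 endfacet
 facet normal -0.101 -0.925 0.366
  outer loop
   vertex 2.1 1.0 3.9
   vertex 0.2 0.1 1.1
   vertex 3.1 0.1 1.9
  endloop
 endfacet
 facet normal 0.674 -0.380 0.633
  outer loop
   vertex 2.1 1.0 3.9
   vertex 4.9 0.3 0.5
   vertex 3.0 3.6 4.5
  endloop
 endfacet
 facet normal 0.503 -0.666 0.551
  outer loop
   vertex 2.1 1.0 3.9
   vertex 3.1 0.1 1.9
   vertex 4.9 0.3 0.5
  endloop
 endfacet
 facet normal -0.697 0.077 0.713
  outer loop
   vertex 2.1 1.0 3.9
   vertex 3.0 3.6 4.5
   vertex 0.2 1.4 2.0
  endloop
 endfacet
 facet normal -0.686 -0.414 0.598
  outer loop
   vertex 2.1 1.0 3.9
   vertex 0.2 1.4 2.0
   vertex 0.2 0.1 1.1
  endloop
 endfacet
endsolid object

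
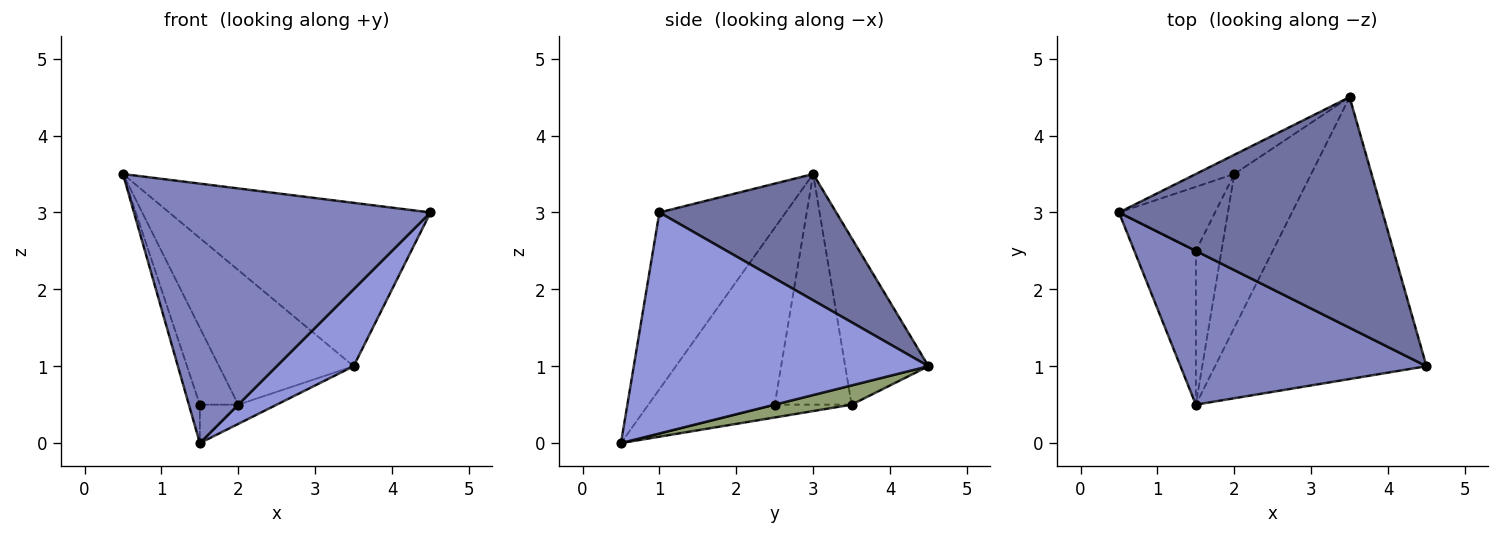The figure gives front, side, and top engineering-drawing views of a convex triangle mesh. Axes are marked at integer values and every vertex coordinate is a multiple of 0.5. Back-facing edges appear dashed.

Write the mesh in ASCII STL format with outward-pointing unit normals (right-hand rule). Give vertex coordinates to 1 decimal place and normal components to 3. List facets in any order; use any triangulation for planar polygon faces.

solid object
 facet normal 0.364 0.538 0.760
  outer loop
   vertex 3.5 4.5 1.0
   vertex 0.5 3.0 3.5
   vertex 4.5 1.0 3.0
  endloop
 endfacet
 facet normal -0.344 -0.808 0.479
  outer loop
   vertex 1.5 0.5 0.0
   vertex 4.5 1.0 3.0
   vertex 0.5 3.0 3.5
  endloop
 endfacet
 facet normal 0.710 -0.185 -0.679
  outer loop
   vertex 1.5 0.5 0.0
   vertex 3.5 4.5 1.0
   vertex 4.5 1.0 3.0
  endloop
 endfacet
 facet normal -0.523 0.844 -0.121
  outer loop
   vertex 2.0 3.5 0.5
   vertex 0.5 3.0 3.5
   vertex 3.5 4.5 1.0
  endloop
 endfacet
 facet normal 0.241 0.120 -0.963
  outer loop
   vertex 2.0 3.5 0.5
   vertex 3.5 4.5 1.0
   vertex 1.5 0.5 0.0
  endloop
 endfacet
 facet normal -0.941 0.082 -0.327
  outer loop
   vertex 1.5 2.5 0.5
   vertex 1.5 0.5 0.0
   vertex 0.5 3.0 3.5
  endloop
 endfacet
 facet normal -0.838 0.419 -0.349
  outer loop
   vertex 1.5 2.5 0.5
   vertex 0.5 3.0 3.5
   vertex 2.0 3.5 0.5
  endloop
 endfacet
 facet normal -0.436 0.218 -0.873
  outer loop
   vertex 1.5 2.5 0.5
   vertex 2.0 3.5 0.5
   vertex 1.5 0.5 0.0
  endloop
 endfacet
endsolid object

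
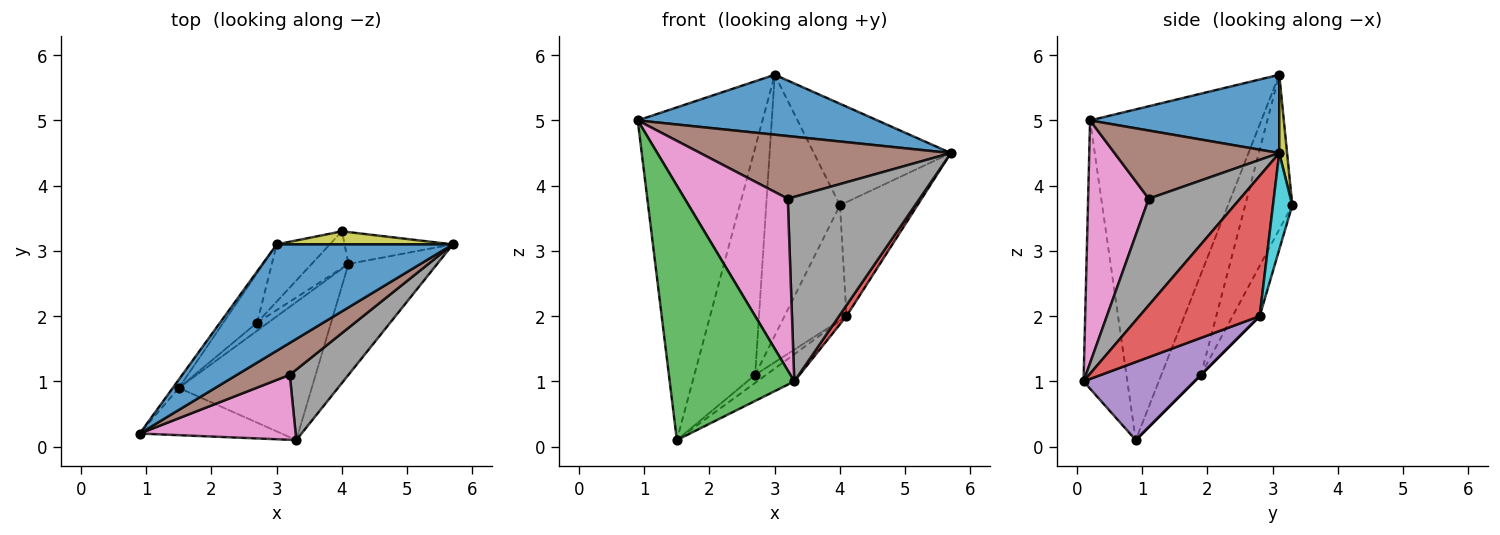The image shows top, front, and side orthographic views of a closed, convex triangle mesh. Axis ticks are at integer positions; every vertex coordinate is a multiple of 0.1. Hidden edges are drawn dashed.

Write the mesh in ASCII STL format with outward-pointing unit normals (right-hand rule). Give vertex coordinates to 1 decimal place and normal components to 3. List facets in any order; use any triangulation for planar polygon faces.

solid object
 facet normal 0.361 -0.458 0.813
  outer loop
   vertex 3.0 3.1 5.7
   vertex 0.9 0.2 5.0
   vertex 5.7 3.1 4.5
  endloop
 endfacet
 facet normal -0.808 0.589 -0.015
  outer loop
   vertex 1.5 0.9 0.1
   vertex 0.9 0.2 5.0
   vertex 3.0 3.1 5.7
  endloop
 endfacet
 facet normal -0.327 -0.929 -0.173
  outer loop
   vertex 3.3 0.1 1.0
   vertex 0.9 0.2 5.0
   vertex 1.5 0.9 0.1
  endloop
 endfacet
 facet normal 0.844 -0.052 -0.534
  outer loop
   vertex 4.1 2.8 2.0
   vertex 5.7 3.1 4.5
   vertex 3.3 0.1 1.0
  endloop
 endfacet
 facet normal 0.499 0.167 -0.850
  outer loop
   vertex 4.1 2.8 2.0
   vertex 3.3 0.1 1.0
   vertex 1.5 0.9 0.1
  endloop
 endfacet
 facet normal 0.505 -0.769 0.392
  outer loop
   vertex 3.2 1.1 3.8
   vertex 5.7 3.1 4.5
   vertex 0.9 0.2 5.0
  endloop
 endfacet
 facet normal 0.482 -0.819 0.310
  outer loop
   vertex 3.2 1.1 3.8
   vertex 0.9 0.2 5.0
   vertex 3.3 0.1 1.0
  endloop
 endfacet
 facet normal 0.543 -0.784 0.299
  outer loop
   vertex 3.2 1.1 3.8
   vertex 3.3 0.1 1.0
   vertex 5.7 3.1 4.5
  endloop
 endfacet
 facet normal 0.057 0.990 0.127
  outer loop
   vertex 4.0 3.3 3.7
   vertex 3.0 3.1 5.7
   vertex 5.7 3.1 4.5
  endloop
 endfacet
 facet normal 0.233 0.937 -0.262
  outer loop
   vertex 4.0 3.3 3.7
   vertex 5.7 3.1 4.5
   vertex 4.1 2.8 2.0
  endloop
 endfacet
 facet normal 0.000 0.707 -0.707
  outer loop
   vertex 2.7 1.9 1.1
   vertex 4.1 2.8 2.0
   vertex 1.5 0.9 0.1
  endloop
 endfacet
 facet normal -0.384 0.879 -0.281
  outer loop
   vertex 2.7 1.9 1.1
   vertex 4.0 3.3 3.7
   vertex 4.1 2.8 2.0
  endloop
 endfacet
 facet normal -0.537 0.824 -0.180
  outer loop
   vertex 2.7 1.9 1.1
   vertex 1.5 0.9 0.1
   vertex 3.0 3.1 5.7
  endloop
 endfacet
 facet normal -0.529 0.829 -0.182
  outer loop
   vertex 2.7 1.9 1.1
   vertex 3.0 3.1 5.7
   vertex 4.0 3.3 3.7
  endloop
 endfacet
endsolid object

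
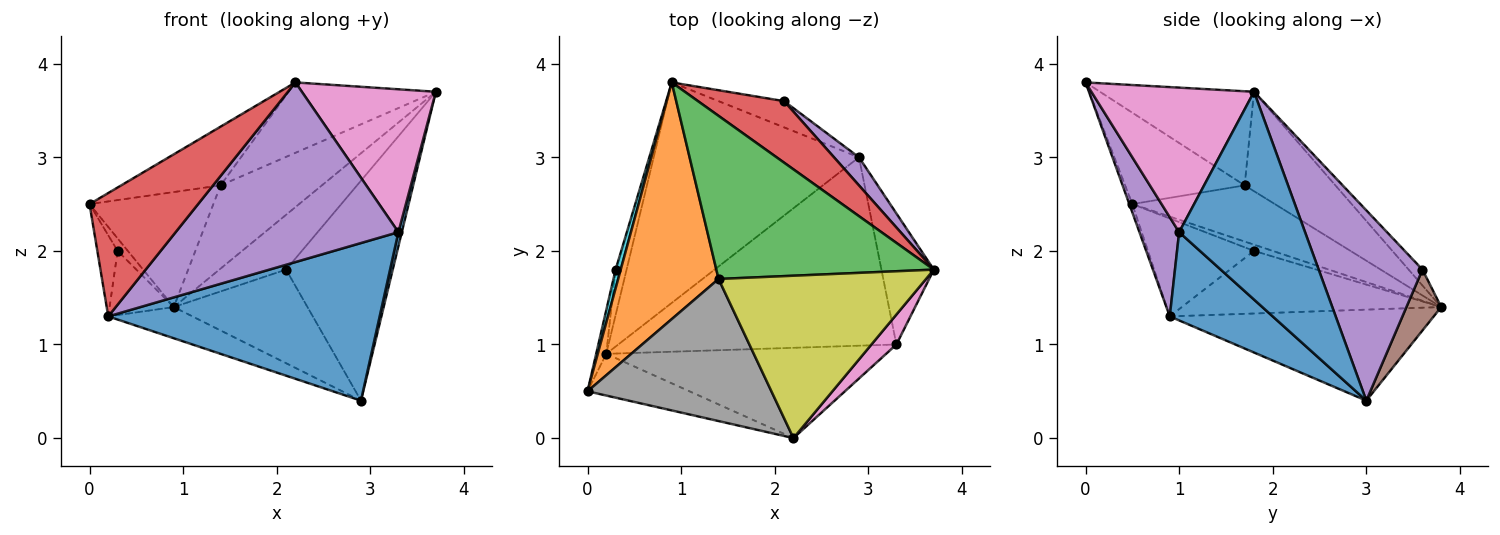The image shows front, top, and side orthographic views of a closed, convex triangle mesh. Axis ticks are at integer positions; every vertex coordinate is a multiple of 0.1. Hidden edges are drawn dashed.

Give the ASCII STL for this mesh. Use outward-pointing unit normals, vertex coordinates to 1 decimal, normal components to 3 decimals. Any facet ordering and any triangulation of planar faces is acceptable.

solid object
 facet normal 0.969 -0.026 -0.245
  outer loop
   vertex 3.3 1.0 2.2
   vertex 2.9 3.0 0.4
   vertex 3.7 1.8 3.7
  endloop
 endfacet
 facet normal -0.449 0.390 0.804
  outer loop
   vertex 1.4 1.7 2.7
   vertex 0.9 3.8 1.4
   vertex 0.0 0.5 2.5
  endloop
 endfacet
 facet normal -0.377 0.421 0.825
  outer loop
   vertex 1.4 1.7 2.7
   vertex 3.7 1.8 3.7
   vertex 0.9 3.8 1.4
  endloop
 endfacet
 facet normal -0.137 0.659 0.740
  outer loop
   vertex 2.1 3.6 1.8
   vertex 0.9 3.8 1.4
   vertex 3.7 1.8 3.7
  endloop
 endfacet
 facet normal 0.695 0.714 0.091
  outer loop
   vertex 2.1 3.6 1.8
   vertex 3.7 1.8 3.7
   vertex 2.9 3.0 0.4
  endloop
 endfacet
 facet normal 0.243 0.934 -0.262
  outer loop
   vertex 2.1 3.6 1.8
   vertex 2.9 3.0 0.4
   vertex 0.9 3.8 1.4
  endloop
 endfacet
 facet normal 0.765 -0.630 0.132
  outer loop
   vertex 2.2 0.0 3.8
   vertex 3.3 1.0 2.2
   vertex 3.7 1.8 3.7
  endloop
 endfacet
 facet normal -0.417 0.347 0.840
  outer loop
   vertex 2.2 0.0 3.8
   vertex 1.4 1.7 2.7
   vertex 0.0 0.5 2.5
  endloop
 endfacet
 facet normal -0.384 0.367 0.847
  outer loop
   vertex 2.2 0.0 3.8
   vertex 3.7 1.8 3.7
   vertex 1.4 1.7 2.7
  endloop
 endfacet
 facet normal -0.713 0.389 0.583
  outer loop
   vertex 0.3 1.8 2.0
   vertex 0.0 0.5 2.5
   vertex 0.9 3.8 1.4
  endloop
 endfacet
 facet normal 0.236 -0.623 -0.745
  outer loop
   vertex 0.2 0.9 1.3
   vertex 2.9 3.0 0.4
   vertex 3.3 1.0 2.2
  endloop
 endfacet
 facet normal -0.402 0.128 -0.907
  outer loop
   vertex 0.2 0.9 1.3
   vertex 0.9 3.8 1.4
   vertex 2.9 3.0 0.4
  endloop
 endfacet
 facet normal -0.957 0.237 -0.168
  outer loop
   vertex 0.2 0.9 1.3
   vertex 0.3 1.8 2.0
   vertex 0.9 3.8 1.4
  endloop
 endfacet
 facet normal -0.026 -0.947 -0.320
  outer loop
   vertex 0.2 0.9 1.3
   vertex 2.2 0.0 3.8
   vertex 0.0 0.5 2.5
  endloop
 endfacet
 facet normal 0.157 -0.882 -0.443
  outer loop
   vertex 0.2 0.9 1.3
   vertex 3.3 1.0 2.2
   vertex 2.2 0.0 3.8
  endloop
 endfacet
 facet normal -0.977 0.187 -0.101
  outer loop
   vertex 0.2 0.9 1.3
   vertex 0.0 0.5 2.5
   vertex 0.3 1.8 2.0
  endloop
 endfacet
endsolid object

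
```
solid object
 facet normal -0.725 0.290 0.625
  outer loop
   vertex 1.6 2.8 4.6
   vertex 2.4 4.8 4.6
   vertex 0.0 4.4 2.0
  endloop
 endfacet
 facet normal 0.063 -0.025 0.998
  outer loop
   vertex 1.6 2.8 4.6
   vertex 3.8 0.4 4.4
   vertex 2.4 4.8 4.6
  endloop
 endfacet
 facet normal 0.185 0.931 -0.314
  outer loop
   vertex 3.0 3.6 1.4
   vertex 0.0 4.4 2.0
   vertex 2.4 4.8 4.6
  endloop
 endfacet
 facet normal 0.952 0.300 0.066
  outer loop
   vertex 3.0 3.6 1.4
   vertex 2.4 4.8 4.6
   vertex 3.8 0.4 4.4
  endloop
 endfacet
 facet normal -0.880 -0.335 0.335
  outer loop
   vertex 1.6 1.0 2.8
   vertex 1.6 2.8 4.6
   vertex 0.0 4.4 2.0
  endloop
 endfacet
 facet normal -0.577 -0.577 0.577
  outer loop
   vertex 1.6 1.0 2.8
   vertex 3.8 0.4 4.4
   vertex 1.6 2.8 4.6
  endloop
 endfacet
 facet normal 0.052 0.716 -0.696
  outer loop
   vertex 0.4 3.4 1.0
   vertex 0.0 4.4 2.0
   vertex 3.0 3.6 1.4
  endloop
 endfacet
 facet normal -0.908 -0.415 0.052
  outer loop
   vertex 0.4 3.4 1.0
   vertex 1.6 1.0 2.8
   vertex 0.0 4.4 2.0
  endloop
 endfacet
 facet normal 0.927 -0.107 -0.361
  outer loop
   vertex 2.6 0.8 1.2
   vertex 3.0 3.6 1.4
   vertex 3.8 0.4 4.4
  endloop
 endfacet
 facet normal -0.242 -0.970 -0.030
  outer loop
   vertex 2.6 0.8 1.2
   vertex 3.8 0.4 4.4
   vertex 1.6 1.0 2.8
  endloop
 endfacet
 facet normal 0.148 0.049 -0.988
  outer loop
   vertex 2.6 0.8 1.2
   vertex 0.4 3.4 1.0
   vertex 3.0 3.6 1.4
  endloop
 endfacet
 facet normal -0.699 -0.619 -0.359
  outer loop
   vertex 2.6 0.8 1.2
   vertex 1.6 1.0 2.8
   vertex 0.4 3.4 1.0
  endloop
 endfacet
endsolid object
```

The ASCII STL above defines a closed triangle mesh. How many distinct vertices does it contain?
8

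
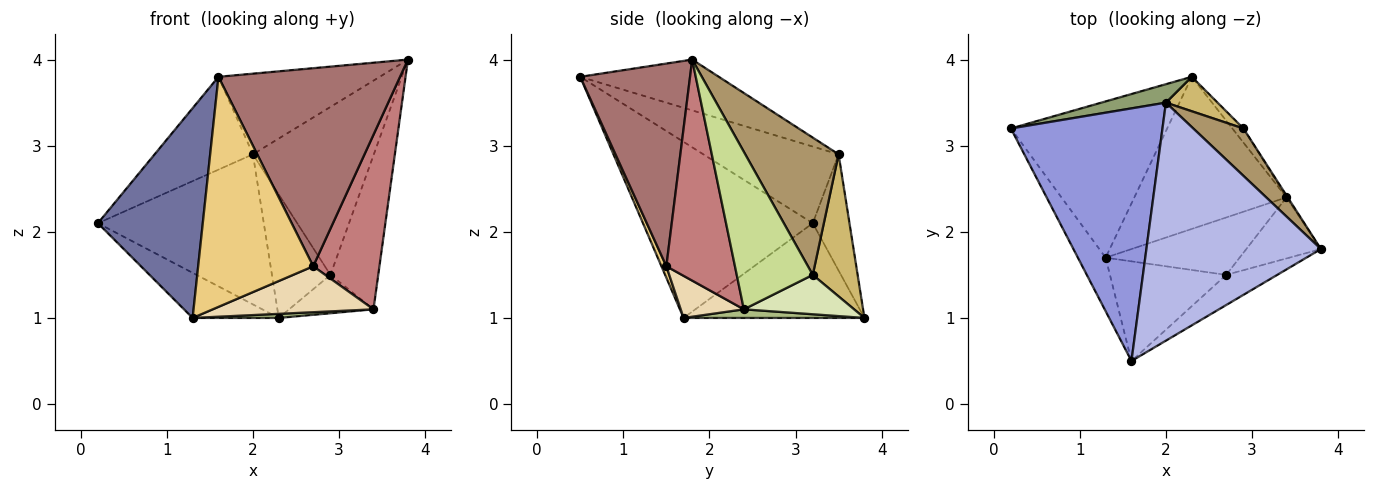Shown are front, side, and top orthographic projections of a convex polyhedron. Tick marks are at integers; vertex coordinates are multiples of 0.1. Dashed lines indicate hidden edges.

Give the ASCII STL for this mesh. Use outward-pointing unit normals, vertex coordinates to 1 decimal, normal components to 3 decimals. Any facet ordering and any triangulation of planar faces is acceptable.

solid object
 facet normal -0.843 -0.521 -0.133
  outer loop
   vertex 1.3 1.7 1.0
   vertex 1.6 0.5 3.8
   vertex 0.2 3.2 2.1
  endloop
 endfacet
 facet normal -0.503 0.240 -0.830
  outer loop
   vertex 2.3 3.8 1.0
   vertex 1.3 1.7 1.0
   vertex 0.2 3.2 2.1
  endloop
 endfacet
 facet normal -0.429 0.312 0.848
  outer loop
   vertex 2.0 3.5 2.9
   vertex 0.2 3.2 2.1
   vertex 1.6 0.5 3.8
  endloop
 endfacet
 facet normal -0.266 0.309 0.913
  outer loop
   vertex 2.0 3.5 2.9
   vertex 1.6 0.5 3.8
   vertex 3.8 1.8 4.0
  endloop
 endfacet
 facet normal -0.215 0.969 0.119
  outer loop
   vertex 2.0 3.5 2.9
   vertex 2.3 3.8 1.0
   vertex 0.2 3.2 2.1
  endloop
 endfacet
 facet normal 0.056 -0.027 -0.998
  outer loop
   vertex 3.4 2.4 1.1
   vertex 1.3 1.7 1.0
   vertex 2.3 3.8 1.0
  endloop
 endfacet
 facet normal 0.846 0.532 -0.007
  outer loop
   vertex 2.9 3.2 1.5
   vertex 3.8 1.8 4.0
   vertex 3.4 2.4 1.1
  endloop
 endfacet
 facet normal 0.775 0.593 -0.218
  outer loop
   vertex 2.9 3.2 1.5
   vertex 3.4 2.4 1.1
   vertex 2.3 3.8 1.0
  endloop
 endfacet
 facet normal 0.596 0.773 0.218
  outer loop
   vertex 2.9 3.2 1.5
   vertex 2.0 3.5 2.9
   vertex 3.8 1.8 4.0
  endloop
 endfacet
 facet normal 0.594 0.775 0.216
  outer loop
   vertex 2.9 3.2 1.5
   vertex 2.3 3.8 1.0
   vertex 2.0 3.5 2.9
  endloop
 endfacet
 facet normal 0.039 -0.917 -0.397
  outer loop
   vertex 2.7 1.5 1.6
   vertex 1.6 0.5 3.8
   vertex 1.3 1.7 1.0
  endloop
 endfacet
 facet normal 0.238 -0.607 -0.758
  outer loop
   vertex 2.7 1.5 1.6
   vertex 1.3 1.7 1.0
   vertex 3.4 2.4 1.1
  endloop
 endfacet
 facet normal 0.513 -0.849 -0.129
  outer loop
   vertex 2.7 1.5 1.6
   vertex 3.8 1.8 4.0
   vertex 1.6 0.5 3.8
  endloop
 endfacet
 facet normal 0.699 -0.675 -0.236
  outer loop
   vertex 2.7 1.5 1.6
   vertex 3.4 2.4 1.1
   vertex 3.8 1.8 4.0
  endloop
 endfacet
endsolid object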